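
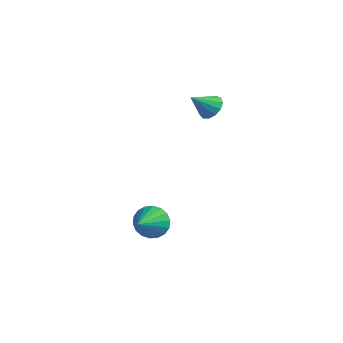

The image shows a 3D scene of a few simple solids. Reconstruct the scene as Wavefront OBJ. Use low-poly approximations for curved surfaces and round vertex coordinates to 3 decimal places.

v 1.016 -2.538 -1.606
v 1.502 -2.615 -2.262
v 1.504 -3.662 -1.114
v 1.709 -2.424 -2.03
v 1.779 -2.255 -1.714
v 1.697 -2.143 -1.377
v 1.481 -2.108 -1.084
v 1.173 -2.159 -0.896
v 0.834 -2.285 -0.848
v 0.531 -2.461 -0.95
v 0.324 -2.652 -1.182
v 0.254 -2.821 -1.498
v 0.336 -2.933 -1.835
v 0.552 -2.968 -2.127
v 0.86 -2.917 -2.316
v 1.199 -2.791 -2.364
v 0.57 1.017 3.576
v 1.062 1.204 3.957
v 0.33 0.123 4.324
v 0.765 1.383 4.076
v 0.406 1.446 4.036
v 0.1 1.372 3.85
v -0.058 1.186 3.577
v -0.016 0.946 3.304
v 0.212 0.728 3.117
v 0.553 0.603 3.075
v 0.9 0.608 3.193
v 1.142 0.744 3.433
v 1.202 0.966 3.717
f 2 1 4
f 2 4 3
f 4 1 5
f 4 5 3
f 5 1 6
f 5 6 3
f 6 1 7
f 6 7 3
f 7 1 8
f 7 8 3
f 8 1 9
f 8 9 3
f 9 1 10
f 9 10 3
f 10 1 11
f 10 11 3
f 11 1 12
f 11 12 3
f 12 1 13
f 12 13 3
f 13 1 14
f 13 14 3
f 14 1 15
f 14 15 3
f 15 1 16
f 15 16 3
f 16 1 2
f 16 2 3
f 18 17 20
f 18 20 19
f 20 17 21
f 20 21 19
f 21 17 22
f 21 22 19
f 22 17 23
f 22 23 19
f 23 17 24
f 23 24 19
f 24 17 25
f 24 25 19
f 25 17 26
f 25 26 19
f 26 17 27
f 26 27 19
f 27 17 28
f 27 28 19
f 28 17 29
f 28 29 19
f 29 17 18
f 29 18 19



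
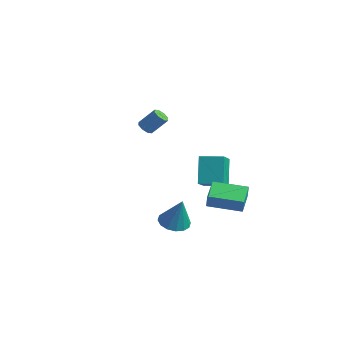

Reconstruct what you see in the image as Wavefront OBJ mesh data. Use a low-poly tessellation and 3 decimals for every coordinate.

v 1.315 1.18 -1.406
v 0.513 1.942 0.261
v 0.414 2.409 -2.401
v -0.388 3.17 -0.735
v 2.448 2.11 -1.285
v 1.646 2.871 0.381
v 1.547 3.338 -2.281
v 0.745 4.1 -0.614
v -4.216 1.783 0.839
v -3.803 1.947 0.482
v -3.151 2.661 1.563
v -3.564 2.497 1.921
v -4.134 2.23 0.495
v -3.483 2.944 1.576
v -4.514 2.251 0.71
v -3.862 2.965 1.791
v -4.718 1.998 1
v -4.067 2.712 2.081
v -4.629 1.619 1.197
v -3.977 2.333 2.278
v -4.297 1.336 1.184
v -3.646 2.05 2.265
v -3.918 1.315 0.969
v -3.266 2.029 2.05
v -3.713 1.568 0.679
v -3.062 2.282 1.76
v 3.053 -2.05 -2.572
v 3.543 -1.259 -2.762
v 3.727 -2.01 -0.668
v 3.102 -1.102 -2.61
v 2.649 -1.199 -2.447
v 2.303 -1.525 -2.317
v 2.159 -1.99 -2.256
v 2.253 -2.472 -2.279
v 2.562 -2.841 -2.381
v 3.003 -2.998 -2.534
v 3.456 -2.901 -2.697
v 3.802 -2.576 -2.826
v 3.947 -2.11 -2.887
v 3.852 -1.628 -2.864
v 3.083 0.287 -2.171
v 3.333 0.147 -1.234
v 2.173 1.47 -1.751
v 2.424 1.33 -0.814
v 4.696 1.61 -2.406
v 4.947 1.47 -1.469
v 3.787 2.793 -1.986
v 4.037 2.653 -1.049
f 2 4 1
f 5 2 1
f 1 4 3
f 3 5 1
f 2 8 4
f 6 2 5
f 6 8 2
f 4 8 3
f 7 5 3
f 3 8 7
f 7 6 5
f 8 6 7
f 10 9 13
f 10 13 11
f 11 13 14
f 11 14 12
f 13 9 15
f 13 15 14
f 14 15 16
f 14 16 12
f 15 9 17
f 15 17 16
f 16 17 18
f 16 18 12
f 17 9 19
f 17 19 18
f 18 19 20
f 18 20 12
f 19 9 21
f 19 21 20
f 20 21 22
f 20 22 12
f 21 9 23
f 21 23 22
f 22 23 24
f 22 24 12
f 23 9 25
f 23 25 24
f 24 25 26
f 24 26 12
f 25 9 10
f 25 10 26
f 26 10 11
f 26 11 12
f 28 27 30
f 28 30 29
f 30 27 31
f 30 31 29
f 31 27 32
f 31 32 29
f 32 27 33
f 32 33 29
f 33 27 34
f 33 34 29
f 34 27 35
f 34 35 29
f 35 27 36
f 35 36 29
f 36 27 37
f 36 37 29
f 37 27 38
f 37 38 29
f 38 27 39
f 38 39 29
f 39 27 40
f 39 40 29
f 40 27 28
f 40 28 29
f 42 44 41
f 45 42 41
f 41 44 43
f 43 45 41
f 42 48 44
f 46 42 45
f 46 48 42
f 44 48 43
f 47 45 43
f 43 48 47
f 47 46 45
f 48 46 47



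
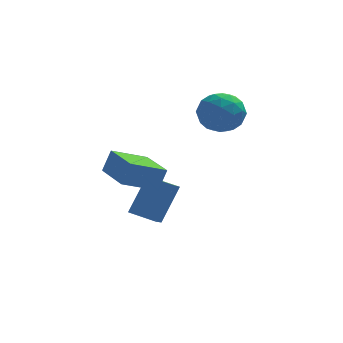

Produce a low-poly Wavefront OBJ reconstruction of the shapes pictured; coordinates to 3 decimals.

v -2.156 -2.667 -0.428
v -1.746 -2.412 0.637
v -2.831 -0.639 -0.654
v -2.421 -0.383 0.411
v -0.559 -2.217 -1.151
v -0.149 -1.961 -0.086
v -1.234 -0.188 -1.377
v -0.824 0.067 -0.312
v -0.208 0.084 -4.503
v -0.523 -0.654 -3.995
v -1.363 0.766 -4.23
v -1.679 0.029 -3.722
v 0.699 0.911 -2.738
v 0.383 0.174 -2.23
v -0.457 1.594 -2.465
v -0.772 0.856 -1.957
v 2.103 1.869 2.477
v 2.75 2.251 1.57
v 2.37 0.069 1.91
v 3.017 0.451 1.003
v 3.427 0.551 2.103
v 3.262 1.663 2.453
v 1.858 0.657 1.027
v 1.693 1.769 1.377
v 2.598 1.501 0.674
v 3.568 1.436 1.339
v 1.552 0.884 2.141
v 2.522 0.819 2.806
v 2.403 2.218 2.073
v 2.717 0.102 1.407
v 2.958 0.161 2.053
v 3.339 0.385 1.52
v 2.704 1.873 2.592
v 3.084 2.097 2.059
v 3.483 1.098 2.372
v 2.036 0.223 1.421
v 2.416 0.447 0.888
v 1.781 1.935 1.96
v 2.162 2.159 1.427
v 1.637 1.222 1.108
v 2.694 2.002 1.013
v 2.851 0.944 0.68
v 2.17 1.065 0.694
v 2.073 1.719 0.9
v 3.264 1.963 1.404
v 3.421 0.906 1.071
v 3.663 0.965 1.717
v 3.565 1.618 1.923
v 3.175 1.523 0.877
v 1.699 1.414 2.409
v 1.856 0.357 2.076
v 1.555 0.702 1.557
v 1.457 1.355 1.763
v 2.269 1.376 2.8
v 2.426 0.318 2.467
v 3.047 0.601 2.58
v 2.95 1.255 2.786
v 1.945 0.797 2.603
f 2 4 1
f 5 2 1
f 1 4 3
f 3 5 1
f 2 8 4
f 6 2 5
f 6 8 2
f 4 8 3
f 7 5 3
f 3 8 7
f 7 6 5
f 8 6 7
f 10 12 9
f 13 10 9
f 9 12 11
f 11 13 9
f 10 16 12
f 14 10 13
f 14 16 10
f 12 16 11
f 15 13 11
f 11 16 15
f 15 14 13
f 16 14 15
f 17 54 33
f 54 28 57
f 33 57 22
f 54 57 33
f 17 33 29
f 33 22 34
f 29 34 18
f 33 34 29
f 17 29 38
f 29 18 39
f 38 39 24
f 29 39 38
f 17 38 50
f 38 24 53
f 50 53 27
f 38 53 50
f 17 50 54
f 50 27 58
f 54 58 28
f 50 58 54
f 18 34 45
f 34 22 48
f 45 48 26
f 34 48 45
f 22 57 35
f 57 28 56
f 35 56 21
f 57 56 35
f 28 58 55
f 58 27 51
f 55 51 19
f 58 51 55
f 27 53 52
f 53 24 40
f 52 40 23
f 53 40 52
f 24 39 44
f 39 18 41
f 44 41 25
f 39 41 44
f 20 46 32
f 46 26 47
f 32 47 21
f 46 47 32
f 20 32 30
f 32 21 31
f 30 31 19
f 32 31 30
f 20 30 37
f 30 19 36
f 37 36 23
f 30 36 37
f 20 37 42
f 37 23 43
f 42 43 25
f 37 43 42
f 20 42 46
f 42 25 49
f 46 49 26
f 42 49 46
f 21 47 35
f 47 26 48
f 35 48 22
f 47 48 35
f 19 31 55
f 31 21 56
f 55 56 28
f 31 56 55
f 23 36 52
f 36 19 51
f 52 51 27
f 36 51 52
f 25 43 44
f 43 23 40
f 44 40 24
f 43 40 44
f 26 49 45
f 49 25 41
f 45 41 18
f 49 41 45



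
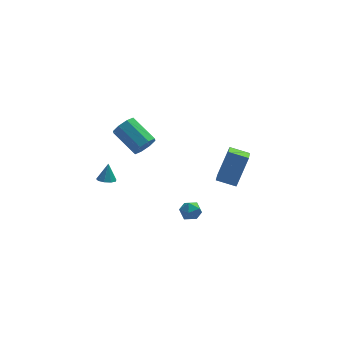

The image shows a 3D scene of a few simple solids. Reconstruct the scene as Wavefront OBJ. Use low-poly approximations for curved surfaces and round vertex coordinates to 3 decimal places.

v -3.825 1.137 2.297
v -3.493 1.471 2.103
v -3.655 1.503 3.223
v -3.813 1.61 2.107
v -4.139 1.527 2.2
v -4.318 1.262 2.338
v -4.267 0.938 2.457
v -4.009 0.707 2.502
v -3.665 0.677 2.45
v -3.396 0.862 2.327
v -3.328 1.176 2.19
v 0.066 0.829 0.08
v 0.476 0.785 -0.412
v 0.064 -0.205 0.172
v 0.474 -0.249 -0.32
v 0.669 -0.001 0.238
v 0.67 0.638 0.182
v -0.13 -0.058 -0.422
v -0.129 0.581 -0.478
v 0.354 0.237 -0.722
v 0.848 0.272 -0.314
v -0.308 0.308 0.074
v 0.186 0.343 0.482
v 2.065 2.626 0.081
v 2.843 3.271 1.702
v 2.431 3.909 -0.605
v 3.209 4.554 1.017
v 3.051 2.186 -0.217
v 3.829 2.831 1.405
v 3.417 3.469 -0.902
v 4.195 4.114 0.719
v -1.494 3.285 2.811
v -1.162 3.783 2.411
v -2.054 5.034 3.229
v -2.386 4.535 3.629
v -1.628 3.602 2.179
v -2.52 4.853 2.997
v -2.016 3.236 2.317
v -2.907 4.486 3.135
v -2.098 2.898 2.745
v -2.989 4.148 3.563
v -1.826 2.786 3.211
v -2.718 4.037 4.029
v -1.36 2.967 3.443
v -2.252 4.218 4.261
v -0.973 3.334 3.305
v -1.864 4.584 4.123
v -0.891 3.672 2.877
v -1.782 4.922 3.695
f 2 1 4
f 2 4 3
f 4 1 5
f 4 5 3
f 5 1 6
f 5 6 3
f 6 1 7
f 6 7 3
f 7 1 8
f 7 8 3
f 8 1 9
f 8 9 3
f 9 1 10
f 9 10 3
f 10 1 11
f 10 11 3
f 11 1 2
f 11 2 3
f 12 23 17
f 12 17 13
f 12 13 19
f 12 19 22
f 12 22 23
f 13 17 21
f 17 23 16
f 23 22 14
f 22 19 18
f 19 13 20
f 15 21 16
f 15 16 14
f 15 14 18
f 15 18 20
f 15 20 21
f 16 21 17
f 14 16 23
f 18 14 22
f 20 18 19
f 21 20 13
f 25 27 24
f 28 25 24
f 24 27 26
f 26 28 24
f 25 31 27
f 29 25 28
f 29 31 25
f 27 31 26
f 30 28 26
f 26 31 30
f 30 29 28
f 31 29 30
f 33 32 36
f 33 36 34
f 34 36 37
f 34 37 35
f 36 32 38
f 36 38 37
f 37 38 39
f 37 39 35
f 38 32 40
f 38 40 39
f 39 40 41
f 39 41 35
f 40 32 42
f 40 42 41
f 41 42 43
f 41 43 35
f 42 32 44
f 42 44 43
f 43 44 45
f 43 45 35
f 44 32 46
f 44 46 45
f 45 46 47
f 45 47 35
f 46 32 48
f 46 48 47
f 47 48 49
f 47 49 35
f 48 32 33
f 48 33 49
f 49 33 34
f 49 34 35



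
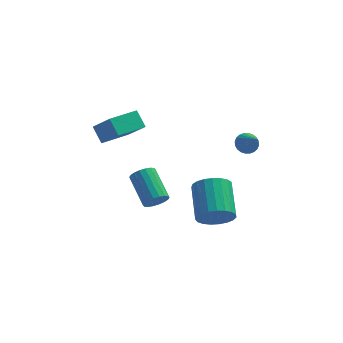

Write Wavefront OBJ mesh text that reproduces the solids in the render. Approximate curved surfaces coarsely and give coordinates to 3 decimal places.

v 2.62 3.367 2.694
v 3 3.063 2.249
v 3.1 2.073 3.986
v 3.167 3.229 2.353
v 3.251 3.416 2.509
v 3.239 3.596 2.693
v 3.132 3.74 2.877
v 2.947 3.828 3.034
v 2.713 3.845 3.139
v 2.464 3.79 3.176
v 2.239 3.67 3.14
v 2.072 3.504 3.036
v 1.988 3.317 2.879
v 2.001 3.138 2.695
v 2.107 2.993 2.511
v 2.292 2.905 2.354
v 2.527 2.888 2.249
v 2.775 2.943 2.212
v 0.962 -0.539 -0.072
v 1.759 -0.779 0.568
v 1.576 1.179 1.531
v 0.778 1.419 0.892
v 1.966 -0.594 0.231
v 1.782 1.365 1.194
v 1.999 -0.399 -0.159
v 1.815 1.559 0.805
v 1.853 -0.229 -0.533
v 1.669 1.73 0.43
v 1.552 -0.112 -0.828
v 1.368 1.846 0.136
v 1.15 -0.069 -0.991
v 0.966 1.889 -0.028
v 0.715 -0.108 -0.996
v 0.531 1.851 -0.033
v 0.323 -0.221 -0.841
v 0.139 1.738 0.122
v 0.041 -0.389 -0.553
v -0.143 1.57 0.41
v -0.081 -0.583 -0.182
v -0.265 1.375 0.781
v -0.023 -0.769 0.209
v -0.207 1.189 1.172
v 0.205 -0.916 0.551
v 0.021 1.042 1.514
v 0.564 -0.998 0.785
v 0.38 0.96 1.748
v 0.992 -1 0.871
v 0.808 0.958 1.834
v 1.415 -0.923 0.795
v 1.231 1.036 1.758
v -2.072 1.512 -0.497
v -1.639 1.364 0.072
v -2.375 2.961 1.046
v -2.808 3.108 0.477
v -1.455 1.56 -0.11
v -2.191 3.157 0.864
v -1.393 1.746 -0.369
v -2.129 3.343 0.605
v -1.465 1.886 -0.653
v -2.201 3.483 0.321
v -1.658 1.952 -0.906
v -2.394 3.549 0.068
v -1.932 1.931 -1.078
v -2.668 3.527 -0.104
v -2.235 1.826 -1.135
v -2.971 3.423 -0.161
v -2.505 1.659 -1.066
v -3.241 3.256 -0.092
v -2.689 1.463 -0.884
v -3.425 3.06 0.09
v -2.751 1.277 -0.625
v -3.487 2.874 0.349
v -2.679 1.137 -0.341
v -3.415 2.734 0.633
v -2.486 1.071 -0.088
v -3.222 2.668 0.886
v -2.212 1.093 0.084
v -2.948 2.689 1.058
v -1.909 1.197 0.141
v -2.645 2.794 1.115
v -3.983 2.14 4.261
v -4.441 2.813 5.045
v -4.898 2.984 3.002
v -5.355 3.657 3.786
v -2.625 3.303 4.054
v -3.082 3.976 4.838
v -3.539 4.147 2.795
v -3.997 4.82 3.579
f 2 1 4
f 2 4 3
f 4 1 5
f 4 5 3
f 5 1 6
f 5 6 3
f 6 1 7
f 6 7 3
f 7 1 8
f 7 8 3
f 8 1 9
f 8 9 3
f 9 1 10
f 9 10 3
f 10 1 11
f 10 11 3
f 11 1 12
f 11 12 3
f 12 1 13
f 12 13 3
f 13 1 14
f 13 14 3
f 14 1 15
f 14 15 3
f 15 1 16
f 15 16 3
f 16 1 17
f 16 17 3
f 17 1 18
f 17 18 3
f 18 1 2
f 18 2 3
f 20 19 23
f 20 23 21
f 21 23 24
f 21 24 22
f 23 19 25
f 23 25 24
f 24 25 26
f 24 26 22
f 25 19 27
f 25 27 26
f 26 27 28
f 26 28 22
f 27 19 29
f 27 29 28
f 28 29 30
f 28 30 22
f 29 19 31
f 29 31 30
f 30 31 32
f 30 32 22
f 31 19 33
f 31 33 32
f 32 33 34
f 32 34 22
f 33 19 35
f 33 35 34
f 34 35 36
f 34 36 22
f 35 19 37
f 35 37 36
f 36 37 38
f 36 38 22
f 37 19 39
f 37 39 38
f 38 39 40
f 38 40 22
f 39 19 41
f 39 41 40
f 40 41 42
f 40 42 22
f 41 19 43
f 41 43 42
f 42 43 44
f 42 44 22
f 43 19 45
f 43 45 44
f 44 45 46
f 44 46 22
f 45 19 47
f 45 47 46
f 46 47 48
f 46 48 22
f 47 19 49
f 47 49 48
f 48 49 50
f 48 50 22
f 49 19 20
f 49 20 50
f 50 20 21
f 50 21 22
f 52 51 55
f 52 55 53
f 53 55 56
f 53 56 54
f 55 51 57
f 55 57 56
f 56 57 58
f 56 58 54
f 57 51 59
f 57 59 58
f 58 59 60
f 58 60 54
f 59 51 61
f 59 61 60
f 60 61 62
f 60 62 54
f 61 51 63
f 61 63 62
f 62 63 64
f 62 64 54
f 63 51 65
f 63 65 64
f 64 65 66
f 64 66 54
f 65 51 67
f 65 67 66
f 66 67 68
f 66 68 54
f 67 51 69
f 67 69 68
f 68 69 70
f 68 70 54
f 69 51 71
f 69 71 70
f 70 71 72
f 70 72 54
f 71 51 73
f 71 73 72
f 72 73 74
f 72 74 54
f 73 51 75
f 73 75 74
f 74 75 76
f 74 76 54
f 75 51 77
f 75 77 76
f 76 77 78
f 76 78 54
f 77 51 79
f 77 79 78
f 78 79 80
f 78 80 54
f 79 51 52
f 79 52 80
f 80 52 53
f 80 53 54
f 82 84 81
f 85 82 81
f 81 84 83
f 83 85 81
f 82 88 84
f 86 82 85
f 86 88 82
f 84 88 83
f 87 85 83
f 83 88 87
f 87 86 85
f 88 86 87



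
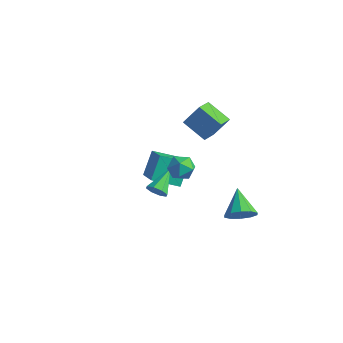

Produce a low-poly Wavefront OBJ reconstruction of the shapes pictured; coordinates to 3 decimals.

v -2.252 1.582 -3.741
v -2.572 2.731 -2.262
v -3.853 2.526 -4.821
v -4.173 3.675 -3.341
v -0.987 2.885 -4.479
v -1.307 4.034 -2.999
v -2.588 3.829 -5.558
v -2.908 4.978 -4.079
v 1.389 3.258 1.845
v 1.846 1.935 2.439
v -0.196 3.086 2.681
v 0.26 1.764 3.275
v 1.98 4.036 3.125
v 2.436 2.714 3.719
v 0.394 3.865 3.961
v 0.851 2.542 4.555
v 0.845 -1.168 -1.057
v 1.388 -1.28 -0.582
v 0.435 0.468 -0.203
v 1.555 -1.001 -1.036
v 1.306 -0.82 -1.503
v 0.787 -0.843 -1.708
v 0.302 -1.056 -1.532
v 0.134 -1.335 -1.077
v 0.383 -1.516 -0.611
v 0.903 -1.493 -0.406
v 4.037 2.858 -4.103
v 4.414 2.429 -3.21
v 2.743 3.982 -3.017
v 4.768 2.964 -3.342
v 4.843 3.459 -3.765
v 4.61 3.724 -4.317
v 4.158 3.658 -4.788
v 3.661 3.287 -4.996
v 3.307 2.752 -4.864
v 3.232 2.257 -4.441
v 3.465 1.992 -3.889
v 3.917 2.057 -3.419
v 3.145 -1.348 3.58
v 4.037 -1.29 3.343
v 3.283 -2.83 3.737
v 4.175 -2.772 3.5
v 3.888 -2.424 4.308
v 3.802 -1.508 4.211
v 3.518 -2.612 2.869
v 3.432 -1.696 2.772
v 4.268 -2.071 2.904
v 4.496 -1.955 3.793
v 2.824 -2.165 3.287
v 3.052 -2.049 4.176
f 2 4 1
f 5 2 1
f 1 4 3
f 3 5 1
f 2 8 4
f 6 2 5
f 6 8 2
f 4 8 3
f 7 5 3
f 3 8 7
f 7 6 5
f 8 6 7
f 10 12 9
f 13 10 9
f 9 12 11
f 11 13 9
f 10 16 12
f 14 10 13
f 14 16 10
f 12 16 11
f 15 13 11
f 11 16 15
f 15 14 13
f 16 14 15
f 18 17 20
f 18 20 19
f 20 17 21
f 20 21 19
f 21 17 22
f 21 22 19
f 22 17 23
f 22 23 19
f 23 17 24
f 23 24 19
f 24 17 25
f 24 25 19
f 25 17 26
f 25 26 19
f 26 17 18
f 26 18 19
f 28 27 30
f 28 30 29
f 30 27 31
f 30 31 29
f 31 27 32
f 31 32 29
f 32 27 33
f 32 33 29
f 33 27 34
f 33 34 29
f 34 27 35
f 34 35 29
f 35 27 36
f 35 36 29
f 36 27 37
f 36 37 29
f 37 27 38
f 37 38 29
f 38 27 28
f 38 28 29
f 39 50 44
f 39 44 40
f 39 40 46
f 39 46 49
f 39 49 50
f 40 44 48
f 44 50 43
f 50 49 41
f 49 46 45
f 46 40 47
f 42 48 43
f 42 43 41
f 42 41 45
f 42 45 47
f 42 47 48
f 43 48 44
f 41 43 50
f 45 41 49
f 47 45 46
f 48 47 40



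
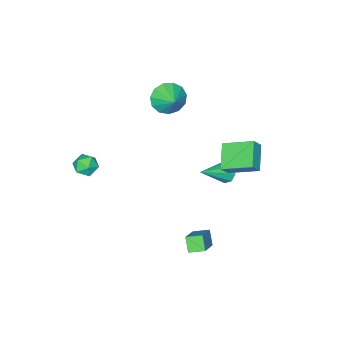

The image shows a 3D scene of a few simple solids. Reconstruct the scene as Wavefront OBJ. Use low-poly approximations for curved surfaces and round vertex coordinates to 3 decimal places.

v 3.457 -3.196 -0.794
v 3.954 -3.701 -0.447
v 2.466 -3.839 -0.313
v 2.963 -4.344 0.034
v 2.916 -3.599 0.289
v 3.529 -3.201 -0.009
v 2.891 -4.339 -0.751
v 3.504 -3.941 -1.049
v 3.604 -4.407 -0.42
v 3.619 -3.95 0.222
v 2.801 -3.59 -0.982
v 2.816 -3.133 -0.34
v -1.715 -2.418 3.206
v -1.264 -3.066 3.882
v -1.225 -1.442 3.814
v -0.879 -2.988 3.447
v -0.76 -2.729 2.935
v -0.944 -2.371 2.509
v -1.373 -2.027 2.304
v -1.91 -1.808 2.386
v -2.386 -1.783 2.728
v -2.648 -1.959 3.221
v -2.614 -2.281 3.71
v -2.295 -2.646 4.038
v -1.792 -2.939 4.102
v -1.854 2.126 1.97
v -2.681 3.638 2.697
v -0.765 3.101 1.183
v -1.592 4.612 1.91
v -1.328 2.088 2.65
v -2.155 3.599 3.377
v -0.239 3.062 1.863
v -1.066 4.574 2.59
v 0.971 3.748 -3.59
v 0.656 3.207 -2.85
v 2.233 4.469 -2.528
v 1.918 3.928 -1.787
v 1.562 3.072 -3.833
v 1.247 2.531 -3.092
v 2.824 3.793 -2.77
v 2.509 3.252 -2.03
v -3.285 0.532 -2.508
v -2.986 0.253 -3.101
v -1.555 0.228 -1.492
v -2.912 0.797 -3.064
v -3.056 1.187 -2.702
v -3.334 1.193 -2.227
v -3.584 0.812 -1.916
v -3.658 0.268 -1.953
v -3.514 -0.122 -2.315
v -3.236 -0.128 -2.79
f 1 12 6
f 1 6 2
f 1 2 8
f 1 8 11
f 1 11 12
f 2 6 10
f 6 12 5
f 12 11 3
f 11 8 7
f 8 2 9
f 4 10 5
f 4 5 3
f 4 3 7
f 4 7 9
f 4 9 10
f 5 10 6
f 3 5 12
f 7 3 11
f 9 7 8
f 10 9 2
f 14 13 16
f 14 16 15
f 16 13 17
f 16 17 15
f 17 13 18
f 17 18 15
f 18 13 19
f 18 19 15
f 19 13 20
f 19 20 15
f 20 13 21
f 20 21 15
f 21 13 22
f 21 22 15
f 22 13 23
f 22 23 15
f 23 13 24
f 23 24 15
f 24 13 25
f 24 25 15
f 25 13 14
f 25 14 15
f 27 29 26
f 30 27 26
f 26 29 28
f 28 30 26
f 27 33 29
f 31 27 30
f 31 33 27
f 29 33 28
f 32 30 28
f 28 33 32
f 32 31 30
f 33 31 32
f 35 37 34
f 38 35 34
f 34 37 36
f 36 38 34
f 35 41 37
f 39 35 38
f 39 41 35
f 37 41 36
f 40 38 36
f 36 41 40
f 40 39 38
f 41 39 40
f 43 42 45
f 43 45 44
f 45 42 46
f 45 46 44
f 46 42 47
f 46 47 44
f 47 42 48
f 47 48 44
f 48 42 49
f 48 49 44
f 49 42 50
f 49 50 44
f 50 42 51
f 50 51 44
f 51 42 43
f 51 43 44



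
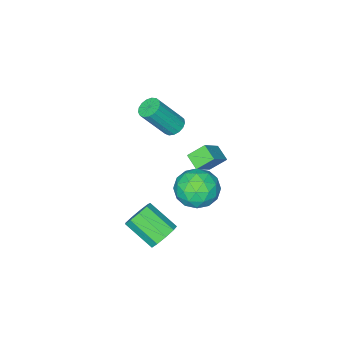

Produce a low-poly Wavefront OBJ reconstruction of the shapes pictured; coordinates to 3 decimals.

v -2.979 1.12 -1.977
v -2.411 1.161 -1.019
v -2.709 -0.661 -2.061
v -2.141 -0.62 -1.103
v -3.241 -0.438 -1.108
v -3.408 0.663 -1.055
v -1.712 -0.163 -2.025
v -1.879 0.938 -1.972
v -1.629 0.368 -1.048
v -2.573 0.198 -0.481
v -2.547 0.302 -2.599
v -3.491 0.132 -2.032
v -2.718 1.297 -1.49
v -2.402 -0.797 -1.59
v -3.048 -0.69 -1.592
v -2.714 -0.666 -1.029
v -3.304 1.004 -1.512
v -2.971 1.028 -0.949
v -3.458 0.088 -1.001
v -2.149 -0.528 -2.131
v -1.816 -0.504 -1.568
v -2.406 1.166 -2.051
v -2.072 1.19 -1.488
v -1.662 0.412 -2.079
v -1.925 0.854 -0.944
v -1.766 -0.192 -0.994
v -1.514 0.076 -1.536
v -1.612 0.723 -1.505
v -2.48 0.755 -0.611
v -2.322 -0.292 -0.661
v -2.968 -0.185 -0.664
v -3.066 0.462 -0.633
v -2.02 0.288 -0.629
v -2.798 0.792 -2.419
v -2.64 -0.255 -2.469
v -2.054 0.038 -2.447
v -2.152 0.685 -2.416
v -3.354 0.692 -2.086
v -3.195 -0.354 -2.136
v -3.508 -0.223 -1.575
v -3.606 0.424 -1.544
v -3.1 0.212 -2.451
v -1.991 -0.638 2.778
v -1.638 -0.946 2.453
v -0.656 -1.47 4.018
v -1.009 -1.162 4.342
v -1.521 -0.7 2.462
v -0.539 -1.223 4.026
v -1.511 -0.44 2.543
v -0.529 -0.963 4.107
v -1.612 -0.225 2.678
v -0.629 -0.748 4.242
v -1.799 -0.105 2.836
v -0.817 -0.628 4.4
v -2.03 -0.107 2.98
v -1.048 -0.63 4.545
v -2.253 -0.231 3.078
v -1.271 -0.754 4.643
v -2.415 -0.448 3.108
v -1.433 -0.971 4.672
v -2.48 -0.709 3.061
v -1.498 -1.232 4.626
v -2.434 -0.953 2.95
v -1.452 -1.477 4.515
v -2.285 -1.126 2.799
v -1.303 -1.649 4.364
v -2.07 -1.187 2.644
v -1.088 -1.71 4.208
v -1.836 -1.122 2.519
v -0.854 -1.645 4.083
v 0.995 1.943 -1.262
v 1.723 1.968 -1.48
v 2.033 0.622 -0.595
v 1.305 0.597 -0.378
v 1.659 2.241 -1.042
v 1.969 0.895 -0.157
v 1.284 2.374 -0.707
v 1.594 1.028 0.177
v 0.774 2.306 -0.632
v 1.084 0.96 0.252
v 0.368 2.068 -0.852
v 0.677 0.722 0.032
v 0.255 1.771 -1.264
v 0.565 0.426 -0.379
v 0.488 1.555 -1.675
v 0.798 0.209 -0.79
v 0.959 1.52 -1.893
v 1.269 0.174 -1.008
v 1.447 1.683 -1.816
v 1.756 0.337 -0.931
v -3.637 -0.077 -1.129
v -3.785 -0.827 -0.757
v -4.296 0.358 -0.517
v -4.445 -0.392 -0.144
v -2.555 0.192 -0.156
v -2.704 -0.558 0.217
v -3.215 0.627 0.457
v -3.363 -0.123 0.829
f 1 38 17
f 38 12 41
f 17 41 6
f 38 41 17
f 1 17 13
f 17 6 18
f 13 18 2
f 17 18 13
f 1 13 22
f 13 2 23
f 22 23 8
f 13 23 22
f 1 22 34
f 22 8 37
f 34 37 11
f 22 37 34
f 1 34 38
f 34 11 42
f 38 42 12
f 34 42 38
f 2 18 29
f 18 6 32
f 29 32 10
f 18 32 29
f 6 41 19
f 41 12 40
f 19 40 5
f 41 40 19
f 12 42 39
f 42 11 35
f 39 35 3
f 42 35 39
f 11 37 36
f 37 8 24
f 36 24 7
f 37 24 36
f 8 23 28
f 23 2 25
f 28 25 9
f 23 25 28
f 4 30 16
f 30 10 31
f 16 31 5
f 30 31 16
f 4 16 14
f 16 5 15
f 14 15 3
f 16 15 14
f 4 14 21
f 14 3 20
f 21 20 7
f 14 20 21
f 4 21 26
f 21 7 27
f 26 27 9
f 21 27 26
f 4 26 30
f 26 9 33
f 30 33 10
f 26 33 30
f 5 31 19
f 31 10 32
f 19 32 6
f 31 32 19
f 3 15 39
f 15 5 40
f 39 40 12
f 15 40 39
f 7 20 36
f 20 3 35
f 36 35 11
f 20 35 36
f 9 27 28
f 27 7 24
f 28 24 8
f 27 24 28
f 10 33 29
f 33 9 25
f 29 25 2
f 33 25 29
f 44 43 47
f 44 47 45
f 45 47 48
f 45 48 46
f 47 43 49
f 47 49 48
f 48 49 50
f 48 50 46
f 49 43 51
f 49 51 50
f 50 51 52
f 50 52 46
f 51 43 53
f 51 53 52
f 52 53 54
f 52 54 46
f 53 43 55
f 53 55 54
f 54 55 56
f 54 56 46
f 55 43 57
f 55 57 56
f 56 57 58
f 56 58 46
f 57 43 59
f 57 59 58
f 58 59 60
f 58 60 46
f 59 43 61
f 59 61 60
f 60 61 62
f 60 62 46
f 61 43 63
f 61 63 62
f 62 63 64
f 62 64 46
f 63 43 65
f 63 65 64
f 64 65 66
f 64 66 46
f 65 43 67
f 65 67 66
f 66 67 68
f 66 68 46
f 67 43 69
f 67 69 68
f 68 69 70
f 68 70 46
f 69 43 44
f 69 44 70
f 70 44 45
f 70 45 46
f 72 71 75
f 72 75 73
f 73 75 76
f 73 76 74
f 75 71 77
f 75 77 76
f 76 77 78
f 76 78 74
f 77 71 79
f 77 79 78
f 78 79 80
f 78 80 74
f 79 71 81
f 79 81 80
f 80 81 82
f 80 82 74
f 81 71 83
f 81 83 82
f 82 83 84
f 82 84 74
f 83 71 85
f 83 85 84
f 84 85 86
f 84 86 74
f 85 71 87
f 85 87 86
f 86 87 88
f 86 88 74
f 87 71 89
f 87 89 88
f 88 89 90
f 88 90 74
f 89 71 72
f 89 72 90
f 90 72 73
f 90 73 74
f 92 94 91
f 95 92 91
f 91 94 93
f 93 95 91
f 92 98 94
f 96 92 95
f 96 98 92
f 94 98 93
f 97 95 93
f 93 98 97
f 97 96 95
f 98 96 97



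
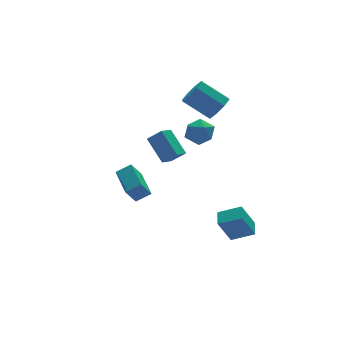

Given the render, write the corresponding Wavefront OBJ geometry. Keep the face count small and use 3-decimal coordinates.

v 0.51 2.701 -1.308
v 0.238 4.182 -0.054
v 1.335 3.181 -1.696
v 1.062 4.662 -0.442
v 1.198 2.158 -0.518
v 0.925 3.639 0.736
v 2.022 2.638 -0.906
v 1.75 4.119 0.348
v -4.472 -3.114 1.113
v -3.647 -3.349 1.628
v -4.185 -1.227 1.515
v -3.361 -1.462 2.03
v -3.799 -2.998 0.09
v -2.975 -3.233 0.605
v -3.513 -1.111 0.492
v -2.688 -1.346 1.007
v 2.633 2.788 0.317
v 3.364 2.112 0.394
v 1.936 2.188 1.646
v 2.667 1.512 1.723
v 2.861 2.478 1.886
v 3.292 2.849 1.065
v 2.008 1.451 0.975
v 2.439 1.822 0.154
v 2.977 1.285 0.801
v 3.505 1.92 1.364
v 1.795 2.38 0.676
v 2.323 3.015 1.239
v 1.986 -3.157 -4.795
v 1.131 -3.159 -3.166
v 2.447 -2.234 -4.552
v 1.592 -2.236 -2.923
v 3.128 -3.884 -4.197
v 2.273 -3.886 -2.568
v 3.589 -2.961 -3.954
v 2.734 -2.963 -2.325
v 4.272 2.833 2.213
v 4.871 3.601 2.111
v 3.648 4.715 3.304
v 3.048 3.947 3.407
v 4.338 3.581 1.583
v 3.115 4.695 2.777
v 3.766 3.122 1.425
v 2.543 4.236 2.618
v 3.49 2.494 1.729
v 2.267 3.608 2.922
v 3.672 2.065 2.316
v 2.449 3.179 3.509
v 4.205 2.085 2.843
v 2.982 3.199 4.037
v 4.777 2.544 3.002
v 3.554 3.658 4.195
v 5.053 3.172 2.698
v 3.83 4.286 3.891
f 2 4 1
f 5 2 1
f 1 4 3
f 3 5 1
f 2 8 4
f 6 2 5
f 6 8 2
f 4 8 3
f 7 5 3
f 3 8 7
f 7 6 5
f 8 6 7
f 10 12 9
f 13 10 9
f 9 12 11
f 11 13 9
f 10 16 12
f 14 10 13
f 14 16 10
f 12 16 11
f 15 13 11
f 11 16 15
f 15 14 13
f 16 14 15
f 17 28 22
f 17 22 18
f 17 18 24
f 17 24 27
f 17 27 28
f 18 22 26
f 22 28 21
f 28 27 19
f 27 24 23
f 24 18 25
f 20 26 21
f 20 21 19
f 20 19 23
f 20 23 25
f 20 25 26
f 21 26 22
f 19 21 28
f 23 19 27
f 25 23 24
f 26 25 18
f 30 32 29
f 33 30 29
f 29 32 31
f 31 33 29
f 30 36 32
f 34 30 33
f 34 36 30
f 32 36 31
f 35 33 31
f 31 36 35
f 35 34 33
f 36 34 35
f 38 37 41
f 38 41 39
f 39 41 42
f 39 42 40
f 41 37 43
f 41 43 42
f 42 43 44
f 42 44 40
f 43 37 45
f 43 45 44
f 44 45 46
f 44 46 40
f 45 37 47
f 45 47 46
f 46 47 48
f 46 48 40
f 47 37 49
f 47 49 48
f 48 49 50
f 48 50 40
f 49 37 51
f 49 51 50
f 50 51 52
f 50 52 40
f 51 37 53
f 51 53 52
f 52 53 54
f 52 54 40
f 53 37 38
f 53 38 54
f 54 38 39
f 54 39 40



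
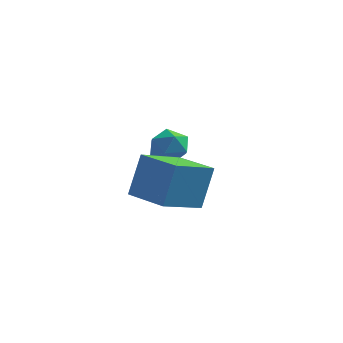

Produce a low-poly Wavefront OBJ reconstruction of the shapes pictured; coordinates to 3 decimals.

v -2.048 -4.731 -3.771
v -1.725 -4.06 -1.904
v -3.705 -3.706 -3.852
v -3.382 -3.035 -1.985
v -0.978 -3.065 -4.555
v -0.655 -2.394 -2.688
v -2.635 -2.04 -4.636
v -2.312 -1.369 -2.769
v -3.677 1.282 -4.069
v -2.749 1.348 -3.846
v -3.931 0.472 -2.774
v -3.003 0.538 -2.551
v -3.557 1.318 -2.526
v -3.401 1.818 -3.327
v -3.279 0.002 -3.293
v -3.123 0.502 -4.094
v -2.503 0.557 -3.367
v -2.675 1.37 -2.893
v -4.005 0.45 -3.727
v -4.177 1.263 -3.253
f 2 4 1
f 5 2 1
f 1 4 3
f 3 5 1
f 2 8 4
f 6 2 5
f 6 8 2
f 4 8 3
f 7 5 3
f 3 8 7
f 7 6 5
f 8 6 7
f 9 20 14
f 9 14 10
f 9 10 16
f 9 16 19
f 9 19 20
f 10 14 18
f 14 20 13
f 20 19 11
f 19 16 15
f 16 10 17
f 12 18 13
f 12 13 11
f 12 11 15
f 12 15 17
f 12 17 18
f 13 18 14
f 11 13 20
f 15 11 19
f 17 15 16
f 18 17 10



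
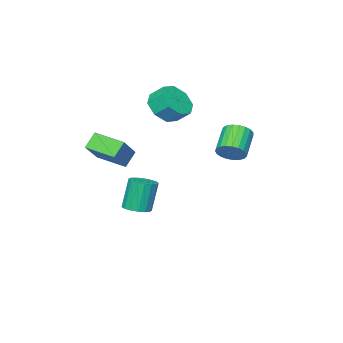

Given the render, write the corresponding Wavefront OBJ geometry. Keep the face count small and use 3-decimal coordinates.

v -0.543 -2.954 3.229
v 0.453 -2.523 3.125
v 0.199 -1.776 3.786
v -0.797 -2.206 3.891
v -0.088 -2.215 2.569
v -0.342 -1.468 3.231
v -0.896 -2.339 2.4
v -1.149 -1.592 3.062
v -1.497 -2.824 2.717
v -1.75 -2.076 3.379
v -1.539 -3.384 3.334
v -1.793 -2.637 3.995
v -0.998 -3.692 3.889
v -1.252 -2.945 4.551
v -0.191 -3.568 4.058
v -0.444 -2.821 4.72
v 0.41 -3.084 3.741
v 0.157 -2.336 4.403
v 3.613 -3.217 0.845
v 2.936 -3.271 1.633
v 3.082 -1.706 0.492
v 2.405 -1.76 1.279
v 5.035 -2.42 2.121
v 4.358 -2.474 2.908
v 4.504 -0.909 1.767
v 3.827 -0.963 2.555
v 1.463 -2.762 -3.17
v 2.142 -2.444 -2.993
v 1.675 -2.439 -1.213
v 0.997 -2.758 -1.39
v 1.921 -2.154 -3.051
v 1.454 -2.15 -1.272
v 1.595 -2.004 -3.137
v 1.129 -2 -1.357
v 1.24 -2.028 -3.23
v 0.773 -2.024 -1.45
v 0.935 -2.22 -3.31
v 0.469 -2.215 -1.53
v 0.751 -2.536 -3.357
v 0.285 -2.531 -1.577
v 0.731 -2.904 -3.362
v 0.265 -2.899 -1.582
v 0.878 -3.239 -3.322
v 0.412 -3.235 -1.542
v 1.16 -3.465 -3.248
v 0.693 -3.461 -1.468
v 1.51 -3.53 -3.156
v 1.044 -3.526 -1.376
v 1.85 -3.42 -3.067
v 1.384 -3.415 -1.287
v 2.102 -3.158 -3.002
v 1.635 -3.154 -1.222
v 2.207 -2.806 -2.975
v 1.74 -2.802 -1.195
v 1.196 3.616 2.45
v 1.483 3.983 3.05
v 0.391 3.331 3.971
v 0.104 2.964 3.37
v 1.269 4.19 2.943
v 0.177 3.538 3.863
v 1.042 4.297 2.75
v -0.05 3.645 3.671
v 0.843 4.287 2.506
v -0.249 3.634 3.426
v 0.704 4.16 2.252
v -0.388 3.508 3.172
v 0.65 3.94 2.032
v -0.442 3.287 2.952
v 0.691 3.663 1.884
v -0.401 3.011 2.804
v 0.819 3.379 1.834
v -0.273 2.726 2.754
v 1.012 3.135 1.891
v -0.08 2.483 2.811
v 1.237 2.975 2.044
v 0.145 2.322 2.964
v 1.455 2.925 2.268
v 0.363 2.273 3.188
v 1.628 2.995 2.523
v 0.536 2.343 3.443
v 1.727 3.173 2.765
v 0.635 2.52 3.685
v 1.733 3.427 2.953
v 0.641 2.774 3.873
v 1.647 3.713 3.054
v 0.555 3.061 3.974
f 2 1 5
f 2 5 3
f 3 5 6
f 3 6 4
f 5 1 7
f 5 7 6
f 6 7 8
f 6 8 4
f 7 1 9
f 7 9 8
f 8 9 10
f 8 10 4
f 9 1 11
f 9 11 10
f 10 11 12
f 10 12 4
f 11 1 13
f 11 13 12
f 12 13 14
f 12 14 4
f 13 1 15
f 13 15 14
f 14 15 16
f 14 16 4
f 15 1 17
f 15 17 16
f 16 17 18
f 16 18 4
f 17 1 2
f 17 2 18
f 18 2 3
f 18 3 4
f 20 22 19
f 23 20 19
f 19 22 21
f 21 23 19
f 20 26 22
f 24 20 23
f 24 26 20
f 22 26 21
f 25 23 21
f 21 26 25
f 25 24 23
f 26 24 25
f 28 27 31
f 28 31 29
f 29 31 32
f 29 32 30
f 31 27 33
f 31 33 32
f 32 33 34
f 32 34 30
f 33 27 35
f 33 35 34
f 34 35 36
f 34 36 30
f 35 27 37
f 35 37 36
f 36 37 38
f 36 38 30
f 37 27 39
f 37 39 38
f 38 39 40
f 38 40 30
f 39 27 41
f 39 41 40
f 40 41 42
f 40 42 30
f 41 27 43
f 41 43 42
f 42 43 44
f 42 44 30
f 43 27 45
f 43 45 44
f 44 45 46
f 44 46 30
f 45 27 47
f 45 47 46
f 46 47 48
f 46 48 30
f 47 27 49
f 47 49 48
f 48 49 50
f 48 50 30
f 49 27 51
f 49 51 50
f 50 51 52
f 50 52 30
f 51 27 53
f 51 53 52
f 52 53 54
f 52 54 30
f 53 27 28
f 53 28 54
f 54 28 29
f 54 29 30
f 56 55 59
f 56 59 57
f 57 59 60
f 57 60 58
f 59 55 61
f 59 61 60
f 60 61 62
f 60 62 58
f 61 55 63
f 61 63 62
f 62 63 64
f 62 64 58
f 63 55 65
f 63 65 64
f 64 65 66
f 64 66 58
f 65 55 67
f 65 67 66
f 66 67 68
f 66 68 58
f 67 55 69
f 67 69 68
f 68 69 70
f 68 70 58
f 69 55 71
f 69 71 70
f 70 71 72
f 70 72 58
f 71 55 73
f 71 73 72
f 72 73 74
f 72 74 58
f 73 55 75
f 73 75 74
f 74 75 76
f 74 76 58
f 75 55 77
f 75 77 76
f 76 77 78
f 76 78 58
f 77 55 79
f 77 79 78
f 78 79 80
f 78 80 58
f 79 55 81
f 79 81 80
f 80 81 82
f 80 82 58
f 81 55 83
f 81 83 82
f 82 83 84
f 82 84 58
f 83 55 85
f 83 85 84
f 84 85 86
f 84 86 58
f 85 55 56
f 85 56 86
f 86 56 57
f 86 57 58



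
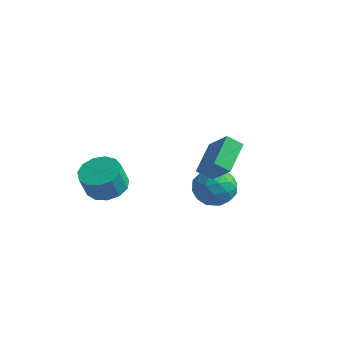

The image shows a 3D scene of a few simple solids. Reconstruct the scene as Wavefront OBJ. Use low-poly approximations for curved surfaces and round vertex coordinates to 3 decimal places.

v 0.316 2.476 -3.078
v 1.077 2.644 -4.003
v 1.243 0.816 -2.617
v 2.004 0.984 -3.542
v 2.049 1.717 -2.581
v 1.476 2.743 -2.866
v 0.844 0.717 -3.754
v 0.271 1.743 -4.039
v 1.403 1.557 -4.421
v 2.148 2.175 -3.696
v 0.172 1.285 -2.924
v 0.917 1.903 -2.199
v 0.615 2.706 -3.581
v 1.705 0.754 -3.039
v 1.732 1.185 -2.474
v 2.179 1.284 -3.018
v 0.85 2.764 -2.913
v 1.297 2.862 -3.457
v 1.869 2.318 -2.621
v 1.023 0.598 -3.163
v 1.47 0.696 -3.707
v 0.141 2.176 -3.602
v 0.588 2.275 -4.146
v 0.451 1.142 -3.999
v 1.254 2.165 -4.37
v 1.799 1.19 -4.099
v 1.117 1.033 -4.224
v 0.78 1.636 -4.391
v 1.692 2.528 -3.944
v 2.237 1.553 -3.673
v 2.263 1.984 -3.108
v 1.927 2.587 -3.276
v 1.883 1.889 -4.19
v 0.083 1.907 -2.947
v 0.628 0.932 -2.676
v 0.393 0.873 -3.344
v 0.057 1.476 -3.512
v 0.521 2.27 -2.521
v 1.066 1.295 -2.25
v 1.54 1.824 -2.229
v 1.203 2.427 -2.396
v 0.437 1.571 -2.43
v -2.529 -2.13 -2.321
v -1.719 -1.452 -2.012
v -1.822 -1.933 -0.69
v -2.631 -2.61 -0.999
v -2.248 -1.137 -1.938
v -2.351 -1.618 -0.617
v -2.866 -1.138 -1.987
v -2.969 -1.618 -0.665
v -3.377 -1.453 -2.141
v -3.48 -1.933 -0.819
v -3.618 -1.983 -2.352
v -3.721 -2.463 -1.031
v -3.514 -2.56 -2.554
v -3.617 -3.04 -1.232
v -3.097 -3 -2.681
v -3.199 -3.48 -1.36
v -2.499 -3.164 -2.694
v -2.602 -3.644 -1.373
v -1.911 -3 -2.589
v -2.014 -3.48 -1.267
v -1.519 -2.559 -2.398
v -1.622 -3.039 -1.076
v -1.447 -1.982 -2.183
v -1.55 -2.462 -0.861
v 3.122 -1.676 0.097
v 2.461 -2.055 0.631
v 2.805 -0.019 0.881
v 2.144 -0.397 1.414
v 4.296 -2.023 1.306
v 3.635 -2.401 1.839
v 3.979 -0.365 2.089
v 3.318 -0.744 2.623
f 1 38 17
f 38 12 41
f 17 41 6
f 38 41 17
f 1 17 13
f 17 6 18
f 13 18 2
f 17 18 13
f 1 13 22
f 13 2 23
f 22 23 8
f 13 23 22
f 1 22 34
f 22 8 37
f 34 37 11
f 22 37 34
f 1 34 38
f 34 11 42
f 38 42 12
f 34 42 38
f 2 18 29
f 18 6 32
f 29 32 10
f 18 32 29
f 6 41 19
f 41 12 40
f 19 40 5
f 41 40 19
f 12 42 39
f 42 11 35
f 39 35 3
f 42 35 39
f 11 37 36
f 37 8 24
f 36 24 7
f 37 24 36
f 8 23 28
f 23 2 25
f 28 25 9
f 23 25 28
f 4 30 16
f 30 10 31
f 16 31 5
f 30 31 16
f 4 16 14
f 16 5 15
f 14 15 3
f 16 15 14
f 4 14 21
f 14 3 20
f 21 20 7
f 14 20 21
f 4 21 26
f 21 7 27
f 26 27 9
f 21 27 26
f 4 26 30
f 26 9 33
f 30 33 10
f 26 33 30
f 5 31 19
f 31 10 32
f 19 32 6
f 31 32 19
f 3 15 39
f 15 5 40
f 39 40 12
f 15 40 39
f 7 20 36
f 20 3 35
f 36 35 11
f 20 35 36
f 9 27 28
f 27 7 24
f 28 24 8
f 27 24 28
f 10 33 29
f 33 9 25
f 29 25 2
f 33 25 29
f 44 43 47
f 44 47 45
f 45 47 48
f 45 48 46
f 47 43 49
f 47 49 48
f 48 49 50
f 48 50 46
f 49 43 51
f 49 51 50
f 50 51 52
f 50 52 46
f 51 43 53
f 51 53 52
f 52 53 54
f 52 54 46
f 53 43 55
f 53 55 54
f 54 55 56
f 54 56 46
f 55 43 57
f 55 57 56
f 56 57 58
f 56 58 46
f 57 43 59
f 57 59 58
f 58 59 60
f 58 60 46
f 59 43 61
f 59 61 60
f 60 61 62
f 60 62 46
f 61 43 63
f 61 63 62
f 62 63 64
f 62 64 46
f 63 43 65
f 63 65 64
f 64 65 66
f 64 66 46
f 65 43 44
f 65 44 66
f 66 44 45
f 66 45 46
f 68 70 67
f 71 68 67
f 67 70 69
f 69 71 67
f 68 74 70
f 72 68 71
f 72 74 68
f 70 74 69
f 73 71 69
f 69 74 73
f 73 72 71
f 74 72 73



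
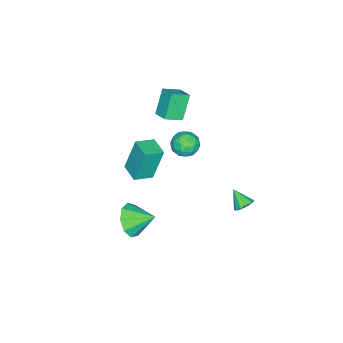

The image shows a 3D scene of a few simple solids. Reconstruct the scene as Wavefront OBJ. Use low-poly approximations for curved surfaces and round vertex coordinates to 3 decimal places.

v 0.68 -1.982 -3.939
v 1.431 -2.202 -3.238
v 0.4 -0.718 -3.241
v 1.709 -1.836 -3.79
v 1.506 -1.538 -4.411
v 0.916 -1.448 -4.811
v 0.216 -1.608 -4.803
v -0.267 -1.942 -4.39
v -0.307 -2.296 -3.766
v 0.115 -2.502 -3.223
v 0.801 -2.465 -3.014
v -2.702 -4.277 -3.658
v -3.163 -3.841 -1.593
v -3.622 -3.638 -3.998
v -4.083 -3.203 -1.933
v -2.017 -3.317 -3.707
v -2.478 -2.882 -1.642
v -2.937 -2.679 -4.047
v -3.398 -2.243 -1.982
v -3.894 -2.581 3.079
v -3.433 -1.786 3.42
v -4.657 -1.933 2.6
v -4.197 -1.138 2.941
v -3.003 -2.522 1.739
v -2.543 -1.727 2.08
v -3.767 -1.874 1.26
v -3.306 -1.079 1.601
v -2.746 2.838 -3.464
v -2.445 3.172 -3.067
v -2.974 2.082 -2.656
v -2.799 3.282 -3.064
v -3.133 3.222 -3.214
v -3.319 3.016 -3.459
v -3.286 2.742 -3.707
v -3.047 2.504 -3.861
v -2.693 2.394 -3.864
v -2.359 2.454 -3.714
v -2.173 2.66 -3.469
v -2.206 2.935 -3.221
v -0.661 1.258 3.317
v -0.118 1.167 2.737
v -0.762 -0.027 3.423
v -0.219 -0.118 2.843
v 0.001 0.172 3.554
v 0.063 0.966 3.489
v -0.943 0.174 2.671
v -0.881 0.968 2.606
v -0.293 0.497 2.338
v 0.291 0.496 2.884
v -1.171 0.644 3.276
v -0.587 0.643 3.822
v -0.381 1.325 3.018
v -0.499 -0.185 3.142
v -0.37 -0.015 3.56
v -0.051 -0.068 3.219
v -0.274 1.207 3.46
v 0.045 1.154 3.119
v 0.115 0.569 3.599
v -0.925 -0.014 3.041
v -0.606 -0.067 2.7
v -0.829 1.208 2.941
v -0.51 1.155 2.6
v -0.995 0.571 2.561
v -0.165 0.878 2.442
v -0.224 0.123 2.504
v -0.649 0.294 2.403
v -0.613 0.761 2.365
v 0.178 0.878 2.763
v 0.119 0.123 2.825
v 0.249 0.293 3.243
v 0.285 0.76 3.205
v 0.076 0.484 2.528
v -0.999 1.017 3.335
v -1.058 0.262 3.397
v -1.165 0.38 2.955
v -1.129 0.847 2.917
v -0.656 1.017 3.656
v -0.715 0.262 3.718
v -0.267 0.379 3.795
v -0.231 0.846 3.757
v -0.956 0.656 3.632
f 2 1 4
f 2 4 3
f 4 1 5
f 4 5 3
f 5 1 6
f 5 6 3
f 6 1 7
f 6 7 3
f 7 1 8
f 7 8 3
f 8 1 9
f 8 9 3
f 9 1 10
f 9 10 3
f 10 1 11
f 10 11 3
f 11 1 2
f 11 2 3
f 13 15 12
f 16 13 12
f 12 15 14
f 14 16 12
f 13 19 15
f 17 13 16
f 17 19 13
f 15 19 14
f 18 16 14
f 14 19 18
f 18 17 16
f 19 17 18
f 21 23 20
f 24 21 20
f 20 23 22
f 22 24 20
f 21 27 23
f 25 21 24
f 25 27 21
f 23 27 22
f 26 24 22
f 22 27 26
f 26 25 24
f 27 25 26
f 29 28 31
f 29 31 30
f 31 28 32
f 31 32 30
f 32 28 33
f 32 33 30
f 33 28 34
f 33 34 30
f 34 28 35
f 34 35 30
f 35 28 36
f 35 36 30
f 36 28 37
f 36 37 30
f 37 28 38
f 37 38 30
f 38 28 39
f 38 39 30
f 39 28 29
f 39 29 30
f 40 77 56
f 77 51 80
f 56 80 45
f 77 80 56
f 40 56 52
f 56 45 57
f 52 57 41
f 56 57 52
f 40 52 61
f 52 41 62
f 61 62 47
f 52 62 61
f 40 61 73
f 61 47 76
f 73 76 50
f 61 76 73
f 40 73 77
f 73 50 81
f 77 81 51
f 73 81 77
f 41 57 68
f 57 45 71
f 68 71 49
f 57 71 68
f 45 80 58
f 80 51 79
f 58 79 44
f 80 79 58
f 51 81 78
f 81 50 74
f 78 74 42
f 81 74 78
f 50 76 75
f 76 47 63
f 75 63 46
f 76 63 75
f 47 62 67
f 62 41 64
f 67 64 48
f 62 64 67
f 43 69 55
f 69 49 70
f 55 70 44
f 69 70 55
f 43 55 53
f 55 44 54
f 53 54 42
f 55 54 53
f 43 53 60
f 53 42 59
f 60 59 46
f 53 59 60
f 43 60 65
f 60 46 66
f 65 66 48
f 60 66 65
f 43 65 69
f 65 48 72
f 69 72 49
f 65 72 69
f 44 70 58
f 70 49 71
f 58 71 45
f 70 71 58
f 42 54 78
f 54 44 79
f 78 79 51
f 54 79 78
f 46 59 75
f 59 42 74
f 75 74 50
f 59 74 75
f 48 66 67
f 66 46 63
f 67 63 47
f 66 63 67
f 49 72 68
f 72 48 64
f 68 64 41
f 72 64 68



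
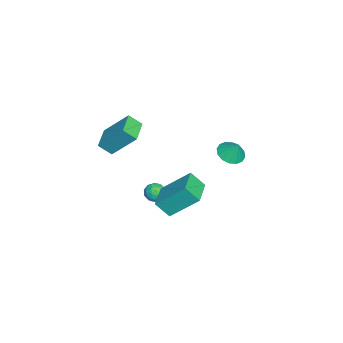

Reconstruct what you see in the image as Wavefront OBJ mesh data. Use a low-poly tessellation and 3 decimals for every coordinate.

v 1.512 -3.095 2.295
v 1.579 -3.788 2.911
v 1.712 -1.754 3.779
v 1.778 -2.447 4.396
v 2.902 -3.113 2.124
v 2.968 -3.806 2.741
v 3.101 -1.772 3.609
v 3.168 -2.465 4.225
v 1.799 -0.026 -1.979
v 1.762 -0.791 -1.149
v 1.75 1.519 -0.558
v 1.713 0.754 0.273
v 3.467 -0.034 -1.913
v 3.43 -0.799 -1.082
v 3.418 1.511 -0.491
v 3.381 0.746 0.339
v -0.987 -1.042 -3.575
v -0.606 -1.481 -3.28
v -1.374 -1.799 -4.2
v -0.993 -2.238 -3.905
v -1.491 -1.968 -3.581
v -1.252 -1.501 -3.195
v -0.728 -1.779 -4.285
v -0.489 -1.312 -3.899
v -0.446 -1.937 -3.718
v -0.918 -2.054 -3.284
v -1.062 -1.226 -4.196
v -1.534 -1.343 -3.762
v -0.762 -1.195 -3.373
v -1.218 -2.085 -4.107
v -1.511 -1.926 -3.917
v -1.287 -2.184 -3.743
v -1.142 -1.207 -3.323
v -0.918 -1.465 -3.15
v -1.438 -1.751 -3.327
v -1.062 -1.815 -4.33
v -0.838 -2.073 -4.157
v -0.693 -1.096 -3.737
v -0.469 -1.354 -3.563
v -0.542 -1.529 -4.153
v -0.444 -1.721 -3.457
v -0.672 -2.166 -3.824
v -0.516 -1.896 -4.047
v -0.376 -1.621 -3.821
v -0.721 -1.79 -3.202
v -0.949 -2.234 -3.569
v -1.242 -2.076 -3.379
v -1.101 -1.801 -3.152
v -0.628 -2.057 -3.459
v -1.031 -1.046 -3.911
v -1.259 -1.49 -4.278
v -0.879 -1.479 -4.328
v -0.738 -1.204 -4.101
v -1.308 -1.114 -3.656
v -1.536 -1.559 -4.023
v -1.604 -1.659 -3.659
v -1.464 -1.384 -3.433
v -1.352 -1.223 -4.021
v 1.468 2.796 1.938
v 2.175 2.448 1.88
v 1.752 3.224 2.842
v 2.22 2.81 1.695
v 2.063 3.168 1.575
v 1.746 3.426 1.552
v 1.356 3.516 1.632
v 0.995 3.412 1.795
v 0.761 3.144 1.996
v 0.716 2.782 2.181
v 0.873 2.424 2.301
v 1.189 2.165 2.324
v 1.58 2.076 2.243
v 1.941 2.18 2.081
f 2 4 1
f 5 2 1
f 1 4 3
f 3 5 1
f 2 8 4
f 6 2 5
f 6 8 2
f 4 8 3
f 7 5 3
f 3 8 7
f 7 6 5
f 8 6 7
f 10 12 9
f 13 10 9
f 9 12 11
f 11 13 9
f 10 16 12
f 14 10 13
f 14 16 10
f 12 16 11
f 15 13 11
f 11 16 15
f 15 14 13
f 16 14 15
f 17 54 33
f 54 28 57
f 33 57 22
f 54 57 33
f 17 33 29
f 33 22 34
f 29 34 18
f 33 34 29
f 17 29 38
f 29 18 39
f 38 39 24
f 29 39 38
f 17 38 50
f 38 24 53
f 50 53 27
f 38 53 50
f 17 50 54
f 50 27 58
f 54 58 28
f 50 58 54
f 18 34 45
f 34 22 48
f 45 48 26
f 34 48 45
f 22 57 35
f 57 28 56
f 35 56 21
f 57 56 35
f 28 58 55
f 58 27 51
f 55 51 19
f 58 51 55
f 27 53 52
f 53 24 40
f 52 40 23
f 53 40 52
f 24 39 44
f 39 18 41
f 44 41 25
f 39 41 44
f 20 46 32
f 46 26 47
f 32 47 21
f 46 47 32
f 20 32 30
f 32 21 31
f 30 31 19
f 32 31 30
f 20 30 37
f 30 19 36
f 37 36 23
f 30 36 37
f 20 37 42
f 37 23 43
f 42 43 25
f 37 43 42
f 20 42 46
f 42 25 49
f 46 49 26
f 42 49 46
f 21 47 35
f 47 26 48
f 35 48 22
f 47 48 35
f 19 31 55
f 31 21 56
f 55 56 28
f 31 56 55
f 23 36 52
f 36 19 51
f 52 51 27
f 36 51 52
f 25 43 44
f 43 23 40
f 44 40 24
f 43 40 44
f 26 49 45
f 49 25 41
f 45 41 18
f 49 41 45
f 60 59 62
f 60 62 61
f 62 59 63
f 62 63 61
f 63 59 64
f 63 64 61
f 64 59 65
f 64 65 61
f 65 59 66
f 65 66 61
f 66 59 67
f 66 67 61
f 67 59 68
f 67 68 61
f 68 59 69
f 68 69 61
f 69 59 70
f 69 70 61
f 70 59 71
f 70 71 61
f 71 59 72
f 71 72 61
f 72 59 60
f 72 60 61



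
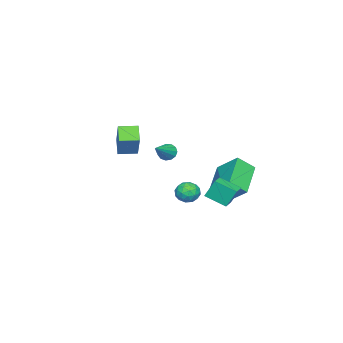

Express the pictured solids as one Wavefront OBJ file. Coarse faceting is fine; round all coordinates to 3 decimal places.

v -1.316 3.078 -1.937
v -1.512 3.567 -0.88
v -1.442 4.235 -2.494
v -1.638 4.723 -1.438
v -0.462 3.217 -1.842
v -0.658 3.705 -0.786
v -0.588 4.373 -2.4
v -0.784 4.862 -1.343
v -5.11 2.733 -2.44
v -4.855 4.023 -1.378
v -3.213 3.154 -3.406
v -2.959 4.445 -2.345
v -4.541 1.975 -1.655
v -4.287 3.266 -0.594
v -2.645 2.397 -2.622
v -2.39 3.687 -1.56
v -0.83 -2.014 0.997
v 0.317 -1.281 2.49
v -1.39 -1.138 0.997
v -0.244 -0.405 2.491
v -0.176 -1.595 0.289
v 0.97 -0.862 1.783
v -0.737 -0.719 0.29
v 0.41 0.014 1.783
v -2.808 1.686 -3.029
v -2.31 2.046 -2.643
v -2.27 0.674 -2.777
v -1.772 1.034 -2.391
v -2.455 0.991 -2.151
v -2.788 1.616 -2.307
v -1.792 1.104 -3.113
v -2.125 1.729 -3.269
v -1.682 1.687 -2.696
v -2.092 1.617 -2.101
v -2.488 1.103 -3.319
v -2.898 1.033 -2.724
v -2.606 1.955 -2.858
v -1.974 0.765 -2.562
v -2.375 0.739 -2.421
v -2.082 0.951 -2.194
v -2.887 1.702 -2.66
v -2.595 1.914 -2.434
v -2.68 1.293 -2.144
v -1.985 0.806 -2.986
v -1.693 1.018 -2.76
v -2.498 1.769 -3.226
v -2.205 1.981 -2.999
v -1.9 1.427 -3.276
v -1.945 1.956 -2.662
v -1.628 1.361 -2.514
v -1.64 1.401 -2.939
v -1.836 1.769 -3.03
v -2.186 1.914 -2.313
v -1.869 1.319 -2.165
v -2.271 1.294 -2.023
v -2.466 1.662 -2.115
v -1.817 1.703 -2.343
v -2.711 1.401 -3.255
v -2.394 0.806 -3.107
v -2.114 1.058 -3.305
v -2.309 1.426 -3.397
v -2.952 1.359 -2.906
v -2.635 0.764 -2.758
v -2.744 0.951 -2.39
v -2.94 1.319 -2.481
v -2.763 1.017 -3.077
v 2.101 2.446 2.052
v 2.363 2.489 1.594
v 3.419 2.454 2.808
v 2.309 2.768 1.686
v 2.188 2.944 1.894
v 2.04 2.963 2.153
v 1.911 2.817 2.38
v 1.842 2.553 2.502
v 1.856 2.256 2.482
v 1.947 2.019 2.325
v 2.087 1.917 2.082
v 2.231 1.983 1.829
v 2.334 2.197 1.647
f 2 4 1
f 5 2 1
f 1 4 3
f 3 5 1
f 2 8 4
f 6 2 5
f 6 8 2
f 4 8 3
f 7 5 3
f 3 8 7
f 7 6 5
f 8 6 7
f 10 12 9
f 13 10 9
f 9 12 11
f 11 13 9
f 10 16 12
f 14 10 13
f 14 16 10
f 12 16 11
f 15 13 11
f 11 16 15
f 15 14 13
f 16 14 15
f 18 20 17
f 21 18 17
f 17 20 19
f 19 21 17
f 18 24 20
f 22 18 21
f 22 24 18
f 20 24 19
f 23 21 19
f 19 24 23
f 23 22 21
f 24 22 23
f 25 62 41
f 62 36 65
f 41 65 30
f 62 65 41
f 25 41 37
f 41 30 42
f 37 42 26
f 41 42 37
f 25 37 46
f 37 26 47
f 46 47 32
f 37 47 46
f 25 46 58
f 46 32 61
f 58 61 35
f 46 61 58
f 25 58 62
f 58 35 66
f 62 66 36
f 58 66 62
f 26 42 53
f 42 30 56
f 53 56 34
f 42 56 53
f 30 65 43
f 65 36 64
f 43 64 29
f 65 64 43
f 36 66 63
f 66 35 59
f 63 59 27
f 66 59 63
f 35 61 60
f 61 32 48
f 60 48 31
f 61 48 60
f 32 47 52
f 47 26 49
f 52 49 33
f 47 49 52
f 28 54 40
f 54 34 55
f 40 55 29
f 54 55 40
f 28 40 38
f 40 29 39
f 38 39 27
f 40 39 38
f 28 38 45
f 38 27 44
f 45 44 31
f 38 44 45
f 28 45 50
f 45 31 51
f 50 51 33
f 45 51 50
f 28 50 54
f 50 33 57
f 54 57 34
f 50 57 54
f 29 55 43
f 55 34 56
f 43 56 30
f 55 56 43
f 27 39 63
f 39 29 64
f 63 64 36
f 39 64 63
f 31 44 60
f 44 27 59
f 60 59 35
f 44 59 60
f 33 51 52
f 51 31 48
f 52 48 32
f 51 48 52
f 34 57 53
f 57 33 49
f 53 49 26
f 57 49 53
f 68 67 70
f 68 70 69
f 70 67 71
f 70 71 69
f 71 67 72
f 71 72 69
f 72 67 73
f 72 73 69
f 73 67 74
f 73 74 69
f 74 67 75
f 74 75 69
f 75 67 76
f 75 76 69
f 76 67 77
f 76 77 69
f 77 67 78
f 77 78 69
f 78 67 79
f 78 79 69
f 79 67 68
f 79 68 69



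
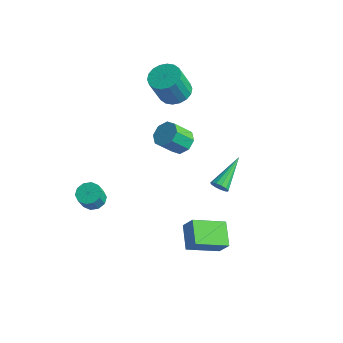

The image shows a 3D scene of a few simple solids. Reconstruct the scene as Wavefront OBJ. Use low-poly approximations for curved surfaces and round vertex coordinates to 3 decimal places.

v -1.874 -2.914 -2.529
v -1.391 -2.435 -2.363
v -1.244 -2.907 -1.426
v -1.726 -3.386 -1.591
v -1.776 -2.289 -2.229
v -1.629 -2.761 -1.292
v -2.198 -2.382 -2.21
v -2.051 -2.854 -1.272
v -2.496 -2.678 -2.312
v -2.349 -3.15 -1.375
v -2.557 -3.064 -2.497
v -2.409 -3.537 -1.56
v -2.356 -3.393 -2.694
v -2.209 -3.865 -1.757
v -1.971 -3.539 -2.828
v -1.824 -4.011 -1.891
v -1.549 -3.446 -2.848
v -1.402 -3.918 -1.91
v -1.251 -3.15 -2.745
v -1.104 -3.622 -1.808
v -1.191 -2.763 -2.56
v -1.043 -3.236 -1.623
v 1.764 2.626 -2.844
v 2.052 2.465 -2.417
v 1.356 4.514 -1.856
v 2.247 2.605 -2.604
v 2.289 2.751 -2.867
v 2.164 2.858 -3.123
v 1.912 2.892 -3.291
v 1.613 2.841 -3.316
v 1.362 2.721 -3.192
v 1.239 2.572 -2.958
v 1.282 2.439 -2.687
v 1.479 2.366 -2.467
v 1.766 2.376 -2.366
v 4.564 -0.264 -4.233
v 3.734 -1.845 -3.525
v 3.525 0.576 -3.573
v 2.696 -1.005 -2.866
v 5.164 -0.195 -3.374
v 4.335 -1.776 -2.667
v 4.126 0.645 -2.715
v 3.296 -0.936 -2.007
v -1.574 3.22 -1.63
v -0.91 3.446 -1.206
v -1.281 2.546 -0.145
v -1.946 2.32 -0.57
v -1.41 3.803 -1.078
v -1.781 2.903 -0.017
v -2.006 3.819 -1.273
v -2.377 2.918 -0.213
v -2.349 3.484 -1.678
v -2.721 2.583 -0.617
v -2.239 2.994 -2.055
v -2.61 2.094 -0.994
v -1.739 2.637 -2.183
v -2.11 1.737 -1.122
v -1.143 2.622 -1.987
v -1.514 1.721 -0.927
v -0.799 2.957 -1.583
v -1.171 2.056 -0.522
v -2.259 3.412 2.07
v -1.613 4.011 2.366
v -1.695 3.268 4.047
v -2.341 2.668 3.75
v -1.966 4.214 2.439
v -2.049 3.47 4.12
v -2.378 4.257 2.438
v -2.46 3.514 4.119
v -2.766 4.134 2.364
v -2.848 3.39 4.045
v -3.053 3.867 2.232
v -3.136 3.123 3.913
v -3.184 3.51 2.067
v -3.266 2.766 3.748
v -3.13 3.134 1.904
v -3.213 2.39 3.585
v -2.905 2.812 1.773
v -2.987 2.069 3.454
v -2.551 2.61 1.7
v -2.634 1.866 3.381
v -2.14 2.566 1.701
v -2.222 1.823 3.382
v -1.752 2.69 1.775
v -1.834 1.946 3.456
v -1.464 2.957 1.907
v -1.547 2.213 3.588
v -1.334 3.314 2.072
v -1.416 2.57 3.753
v -1.387 3.69 2.235
v -1.47 2.946 3.916
f 2 1 5
f 2 5 3
f 3 5 6
f 3 6 4
f 5 1 7
f 5 7 6
f 6 7 8
f 6 8 4
f 7 1 9
f 7 9 8
f 8 9 10
f 8 10 4
f 9 1 11
f 9 11 10
f 10 11 12
f 10 12 4
f 11 1 13
f 11 13 12
f 12 13 14
f 12 14 4
f 13 1 15
f 13 15 14
f 14 15 16
f 14 16 4
f 15 1 17
f 15 17 16
f 16 17 18
f 16 18 4
f 17 1 19
f 17 19 18
f 18 19 20
f 18 20 4
f 19 1 21
f 19 21 20
f 20 21 22
f 20 22 4
f 21 1 2
f 21 2 22
f 22 2 3
f 22 3 4
f 24 23 26
f 24 26 25
f 26 23 27
f 26 27 25
f 27 23 28
f 27 28 25
f 28 23 29
f 28 29 25
f 29 23 30
f 29 30 25
f 30 23 31
f 30 31 25
f 31 23 32
f 31 32 25
f 32 23 33
f 32 33 25
f 33 23 34
f 33 34 25
f 34 23 35
f 34 35 25
f 35 23 24
f 35 24 25
f 37 39 36
f 40 37 36
f 36 39 38
f 38 40 36
f 37 43 39
f 41 37 40
f 41 43 37
f 39 43 38
f 42 40 38
f 38 43 42
f 42 41 40
f 43 41 42
f 45 44 48
f 45 48 46
f 46 48 49
f 46 49 47
f 48 44 50
f 48 50 49
f 49 50 51
f 49 51 47
f 50 44 52
f 50 52 51
f 51 52 53
f 51 53 47
f 52 44 54
f 52 54 53
f 53 54 55
f 53 55 47
f 54 44 56
f 54 56 55
f 55 56 57
f 55 57 47
f 56 44 58
f 56 58 57
f 57 58 59
f 57 59 47
f 58 44 60
f 58 60 59
f 59 60 61
f 59 61 47
f 60 44 45
f 60 45 61
f 61 45 46
f 61 46 47
f 63 62 66
f 63 66 64
f 64 66 67
f 64 67 65
f 66 62 68
f 66 68 67
f 67 68 69
f 67 69 65
f 68 62 70
f 68 70 69
f 69 70 71
f 69 71 65
f 70 62 72
f 70 72 71
f 71 72 73
f 71 73 65
f 72 62 74
f 72 74 73
f 73 74 75
f 73 75 65
f 74 62 76
f 74 76 75
f 75 76 77
f 75 77 65
f 76 62 78
f 76 78 77
f 77 78 79
f 77 79 65
f 78 62 80
f 78 80 79
f 79 80 81
f 79 81 65
f 80 62 82
f 80 82 81
f 81 82 83
f 81 83 65
f 82 62 84
f 82 84 83
f 83 84 85
f 83 85 65
f 84 62 86
f 84 86 85
f 85 86 87
f 85 87 65
f 86 62 88
f 86 88 87
f 87 88 89
f 87 89 65
f 88 62 90
f 88 90 89
f 89 90 91
f 89 91 65
f 90 62 63
f 90 63 91
f 91 63 64
f 91 64 65



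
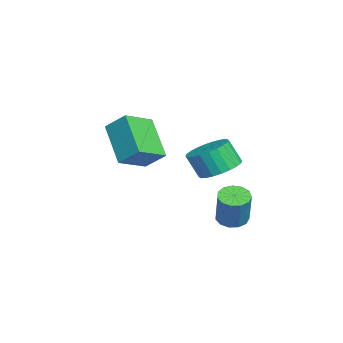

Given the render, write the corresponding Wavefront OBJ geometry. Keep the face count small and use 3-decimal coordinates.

v 1.927 0.657 -0.211
v 2.789 0.697 -0.042
v 2.616 0.202 0.959
v 1.753 0.163 0.791
v 2.682 0.997 0.088
v 2.509 0.502 1.089
v 2.459 1.244 0.172
v 2.286 0.749 1.173
v 2.156 1.403 0.198
v 1.983 0.908 1.199
v 1.817 1.448 0.161
v 1.644 0.953 1.162
v 1.496 1.372 0.068
v 1.323 0.877 1.069
v 1.239 1.188 -0.067
v 1.066 0.693 0.934
v 1.088 0.923 -0.224
v 0.915 0.428 0.777
v 1.064 0.618 -0.379
v 0.891 0.123 0.622
v 1.171 0.318 -0.509
v 0.998 -0.177 0.492
v 1.394 0.071 -0.593
v 1.221 -0.424 0.408
v 1.697 -0.088 -0.619
v 1.524 -0.583 0.382
v 2.036 -0.133 -0.582
v 1.863 -0.628 0.419
v 2.357 -0.057 -0.489
v 2.184 -0.552 0.512
v 2.614 0.127 -0.354
v 2.441 -0.368 0.647
v 2.765 0.392 -0.197
v 2.592 -0.103 0.804
v 3.587 1.081 -1.905
v 4.116 1.308 -2.137
v 4.701 1.365 -0.746
v 4.173 1.139 -0.515
v 3.915 1.584 -2.064
v 4.5 1.641 -0.673
v 3.609 1.7 -1.94
v 4.194 1.757 -0.549
v 3.297 1.62 -1.805
v 3.882 1.677 -0.415
v 3.077 1.369 -1.703
v 3.662 1.426 -0.312
v 3.019 1.026 -1.664
v 3.604 1.084 -0.273
v 3.142 0.701 -1.702
v 3.727 0.759 -0.311
v 3.406 0.497 -1.805
v 3.991 0.555 -0.414
v 3.728 0.478 -1.939
v 4.313 0.536 -0.549
v 4.005 0.651 -2.063
v 4.59 0.708 -0.672
v 4.15 0.96 -2.137
v 4.735 1.018 -0.746
v -1.469 -2.738 0.285
v -0.542 -3.72 0.893
v -1.119 -1.948 1.028
v -0.193 -2.929 1.636
v -0.027 -2.171 -0.996
v 0.899 -3.152 -0.388
v 0.322 -1.38 -0.253
v 1.249 -2.362 0.355
f 2 1 5
f 2 5 3
f 3 5 6
f 3 6 4
f 5 1 7
f 5 7 6
f 6 7 8
f 6 8 4
f 7 1 9
f 7 9 8
f 8 9 10
f 8 10 4
f 9 1 11
f 9 11 10
f 10 11 12
f 10 12 4
f 11 1 13
f 11 13 12
f 12 13 14
f 12 14 4
f 13 1 15
f 13 15 14
f 14 15 16
f 14 16 4
f 15 1 17
f 15 17 16
f 16 17 18
f 16 18 4
f 17 1 19
f 17 19 18
f 18 19 20
f 18 20 4
f 19 1 21
f 19 21 20
f 20 21 22
f 20 22 4
f 21 1 23
f 21 23 22
f 22 23 24
f 22 24 4
f 23 1 25
f 23 25 24
f 24 25 26
f 24 26 4
f 25 1 27
f 25 27 26
f 26 27 28
f 26 28 4
f 27 1 29
f 27 29 28
f 28 29 30
f 28 30 4
f 29 1 31
f 29 31 30
f 30 31 32
f 30 32 4
f 31 1 33
f 31 33 32
f 32 33 34
f 32 34 4
f 33 1 2
f 33 2 34
f 34 2 3
f 34 3 4
f 36 35 39
f 36 39 37
f 37 39 40
f 37 40 38
f 39 35 41
f 39 41 40
f 40 41 42
f 40 42 38
f 41 35 43
f 41 43 42
f 42 43 44
f 42 44 38
f 43 35 45
f 43 45 44
f 44 45 46
f 44 46 38
f 45 35 47
f 45 47 46
f 46 47 48
f 46 48 38
f 47 35 49
f 47 49 48
f 48 49 50
f 48 50 38
f 49 35 51
f 49 51 50
f 50 51 52
f 50 52 38
f 51 35 53
f 51 53 52
f 52 53 54
f 52 54 38
f 53 35 55
f 53 55 54
f 54 55 56
f 54 56 38
f 55 35 57
f 55 57 56
f 56 57 58
f 56 58 38
f 57 35 36
f 57 36 58
f 58 36 37
f 58 37 38
f 60 62 59
f 63 60 59
f 59 62 61
f 61 63 59
f 60 66 62
f 64 60 63
f 64 66 60
f 62 66 61
f 65 63 61
f 61 66 65
f 65 64 63
f 66 64 65



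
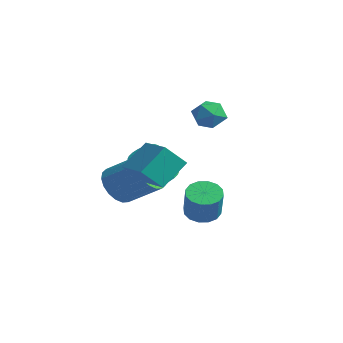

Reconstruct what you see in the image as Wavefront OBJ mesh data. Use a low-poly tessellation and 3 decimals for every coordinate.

v 0.838 1.289 -1.831
v 1.546 1.108 -2.245
v 2.27 0.69 -0.822
v 1.562 0.871 -0.409
v 1.582 1.528 -2.14
v 2.306 1.111 -0.717
v 1.418 1.884 -1.952
v 2.142 1.467 -0.529
v 1.098 2.081 -1.731
v 1.823 1.664 -0.309
v 0.709 2.065 -1.538
v 1.434 1.648 -0.115
v 0.355 1.842 -1.423
v 1.079 1.424 -0.001
v 0.13 1.47 -1.418
v 0.854 1.052 0.005
v 0.094 1.049 -1.523
v 0.818 0.632 -0.1
v 0.258 0.693 -1.711
v 0.982 0.276 -0.288
v 0.577 0.496 -1.931
v 1.302 0.079 -0.509
v 0.966 0.512 -2.125
v 1.691 0.095 -0.702
v 1.321 0.736 -2.239
v 2.045 0.318 -0.817
v -1.426 -1.659 -0.368
v -0.813 -2.506 -0.464
v 0.539 -1.648 0.613
v -0.074 -0.801 0.708
v -0.687 -2.245 -0.83
v 0.665 -1.386 0.247
v -0.707 -1.867 -1.105
v 0.645 -1.009 -0.028
v -0.87 -1.449 -1.234
v 0.482 -0.591 -0.157
v -1.143 -1.072 -1.192
v 0.209 -0.214 -0.115
v -1.472 -0.811 -0.986
v -0.12 0.047 0.091
v -1.792 -0.718 -0.658
v -0.44 0.14 0.419
v -2.039 -0.812 -0.273
v -0.687 0.046 0.804
v -2.165 -1.074 0.093
v -0.813 -0.215 1.17
v -2.145 -1.451 0.368
v -0.793 -0.593 1.445
v -1.982 -1.869 0.497
v -0.63 -1.011 1.574
v -1.709 -2.246 0.455
v -0.357 -1.388 1.532
v -1.38 -2.507 0.249
v -0.028 -1.649 1.326
v -1.06 -2.6 -0.079
v 0.292 -1.742 0.998
v -2.047 1.209 -0.706
v -1.372 1.529 -0.391
v -1.699 0.671 1.181
v -2.373 0.351 0.866
v -1.586 1.749 -0.316
v -1.913 0.891 1.256
v -1.87 1.887 -0.299
v -2.197 1.029 1.272
v -2.181 1.921 -0.345
v -2.508 1.064 1.227
v -2.471 1.847 -0.446
v -2.798 0.99 1.126
v -2.697 1.676 -0.586
v -3.024 0.819 0.986
v -2.824 1.434 -0.745
v -3.15 0.577 0.827
v -2.832 1.158 -0.897
v -3.159 0.3 0.675
v -2.721 0.889 -1.021
v -3.048 0.031 0.551
v -2.507 0.669 -1.096
v -2.834 -0.189 0.476
v -2.223 0.531 -1.112
v -2.55 -0.327 0.459
v -1.912 0.496 -1.067
v -2.239 -0.361 0.505
v -1.622 0.57 -0.966
v -1.949 -0.287 0.606
v -1.396 0.741 -0.826
v -1.723 -0.116 0.746
v -1.27 0.983 -0.667
v -1.596 0.126 0.905
v -1.261 1.26 -0.515
v -1.588 0.402 1.057
v -1.755 4.258 2.98
v -1.259 3.767 3.555
v -1.961 3.073 2.145
v -1.465 2.582 2.72
v -2.276 2.89 2.973
v -2.149 3.622 3.488
v -1.071 3.218 2.212
v -0.944 3.95 2.727
v -0.836 3.124 3.08
v -1.581 2.922 3.55
v -1.639 3.918 2.15
v -2.384 3.716 2.62
v 0.794 -2.857 1.72
v 0.752 -1.614 2.849
v 1.075 -1.937 0.717
v 1.033 -0.694 1.846
v 2.527 -3.066 2.014
v 2.485 -1.823 3.143
v 2.808 -2.146 1.011
v 2.766 -0.903 2.14
f 2 1 5
f 2 5 3
f 3 5 6
f 3 6 4
f 5 1 7
f 5 7 6
f 6 7 8
f 6 8 4
f 7 1 9
f 7 9 8
f 8 9 10
f 8 10 4
f 9 1 11
f 9 11 10
f 10 11 12
f 10 12 4
f 11 1 13
f 11 13 12
f 12 13 14
f 12 14 4
f 13 1 15
f 13 15 14
f 14 15 16
f 14 16 4
f 15 1 17
f 15 17 16
f 16 17 18
f 16 18 4
f 17 1 19
f 17 19 18
f 18 19 20
f 18 20 4
f 19 1 21
f 19 21 20
f 20 21 22
f 20 22 4
f 21 1 23
f 21 23 22
f 22 23 24
f 22 24 4
f 23 1 25
f 23 25 24
f 24 25 26
f 24 26 4
f 25 1 2
f 25 2 26
f 26 2 3
f 26 3 4
f 28 27 31
f 28 31 29
f 29 31 32
f 29 32 30
f 31 27 33
f 31 33 32
f 32 33 34
f 32 34 30
f 33 27 35
f 33 35 34
f 34 35 36
f 34 36 30
f 35 27 37
f 35 37 36
f 36 37 38
f 36 38 30
f 37 27 39
f 37 39 38
f 38 39 40
f 38 40 30
f 39 27 41
f 39 41 40
f 40 41 42
f 40 42 30
f 41 27 43
f 41 43 42
f 42 43 44
f 42 44 30
f 43 27 45
f 43 45 44
f 44 45 46
f 44 46 30
f 45 27 47
f 45 47 46
f 46 47 48
f 46 48 30
f 47 27 49
f 47 49 48
f 48 49 50
f 48 50 30
f 49 27 51
f 49 51 50
f 50 51 52
f 50 52 30
f 51 27 53
f 51 53 52
f 52 53 54
f 52 54 30
f 53 27 55
f 53 55 54
f 54 55 56
f 54 56 30
f 55 27 28
f 55 28 56
f 56 28 29
f 56 29 30
f 58 57 61
f 58 61 59
f 59 61 62
f 59 62 60
f 61 57 63
f 61 63 62
f 62 63 64
f 62 64 60
f 63 57 65
f 63 65 64
f 64 65 66
f 64 66 60
f 65 57 67
f 65 67 66
f 66 67 68
f 66 68 60
f 67 57 69
f 67 69 68
f 68 69 70
f 68 70 60
f 69 57 71
f 69 71 70
f 70 71 72
f 70 72 60
f 71 57 73
f 71 73 72
f 72 73 74
f 72 74 60
f 73 57 75
f 73 75 74
f 74 75 76
f 74 76 60
f 75 57 77
f 75 77 76
f 76 77 78
f 76 78 60
f 77 57 79
f 77 79 78
f 78 79 80
f 78 80 60
f 79 57 81
f 79 81 80
f 80 81 82
f 80 82 60
f 81 57 83
f 81 83 82
f 82 83 84
f 82 84 60
f 83 57 85
f 83 85 84
f 84 85 86
f 84 86 60
f 85 57 87
f 85 87 86
f 86 87 88
f 86 88 60
f 87 57 89
f 87 89 88
f 88 89 90
f 88 90 60
f 89 57 58
f 89 58 90
f 90 58 59
f 90 59 60
f 91 102 96
f 91 96 92
f 91 92 98
f 91 98 101
f 91 101 102
f 92 96 100
f 96 102 95
f 102 101 93
f 101 98 97
f 98 92 99
f 94 100 95
f 94 95 93
f 94 93 97
f 94 97 99
f 94 99 100
f 95 100 96
f 93 95 102
f 97 93 101
f 99 97 98
f 100 99 92
f 104 106 103
f 107 104 103
f 103 106 105
f 105 107 103
f 104 110 106
f 108 104 107
f 108 110 104
f 106 110 105
f 109 107 105
f 105 110 109
f 109 108 107
f 110 108 109



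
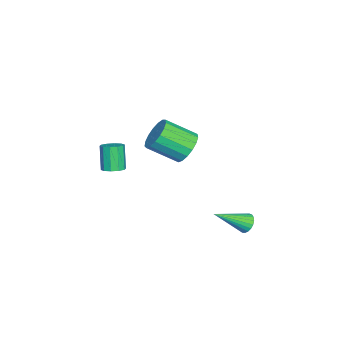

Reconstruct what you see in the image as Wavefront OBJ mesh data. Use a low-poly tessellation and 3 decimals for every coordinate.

v 0.385 0.975 2.681
v 1.145 1.399 3.111
v 1.434 -0.132 4.109
v 0.675 -0.555 3.679
v 0.786 1.51 3.384
v 1.076 -0.021 4.382
v 0.336 1.498 3.497
v 0.625 -0.033 4.495
v -0.103 1.366 3.422
v 0.186 -0.164 4.42
v -0.43 1.145 3.178
v -0.141 -0.385 4.176
v -0.57 0.885 2.82
v -0.281 -0.645 3.818
v -0.492 0.646 2.43
v -0.202 -0.885 3.428
v -0.212 0.482 2.097
v 0.077 -1.049 3.096
v 0.204 0.431 1.899
v 0.494 -1.1 2.897
v 0.662 0.505 1.879
v 0.952 -1.026 2.877
v 1.057 0.686 2.043
v 1.346 -0.844 3.041
v 1.298 0.934 2.354
v 1.587 -0.596 3.352
v 1.329 1.191 2.739
v 1.618 -0.339 3.737
v 0.831 4.069 -2.098
v 1.318 4.097 -2.448
v 1.689 2.591 -1.022
v 1.374 4.261 -2.267
v 1.336 4.391 -2.058
v 1.21 4.466 -1.856
v 1.019 4.472 -1.695
v 0.796 4.408 -1.605
v 0.578 4.286 -1.599
v 0.405 4.126 -1.68
v 0.305 3.957 -1.834
v 0.296 3.807 -2.033
v 0.379 3.702 -2.243
v 0.541 3.661 -2.428
v 0.753 3.69 -2.557
v 0.979 3.785 -2.606
v 1.178 3.929 -2.567
v -0.427 -3 -0.088
v 0.078 -3.34 0.077
v -0.509 -3.54 1.454
v -1.013 -3.2 1.288
v 0.15 -2.967 0.162
v -0.436 -3.167 1.539
v 0.003 -2.607 0.152
v -0.584 -2.806 1.529
v -0.309 -2.397 0.049
v -0.895 -2.597 1.426
v -0.665 -2.417 -0.106
v -1.252 -2.617 1.271
v -0.931 -2.66 -0.254
v -1.518 -2.86 1.123
v -1.004 -3.033 -0.339
v -1.59 -3.233 1.038
v -0.856 -3.394 -0.329
v -1.443 -3.593 1.048
v -0.545 -3.603 -0.226
v -1.131 -3.803 1.151
v -0.188 -3.583 -0.071
v -0.775 -3.783 1.306
f 2 1 5
f 2 5 3
f 3 5 6
f 3 6 4
f 5 1 7
f 5 7 6
f 6 7 8
f 6 8 4
f 7 1 9
f 7 9 8
f 8 9 10
f 8 10 4
f 9 1 11
f 9 11 10
f 10 11 12
f 10 12 4
f 11 1 13
f 11 13 12
f 12 13 14
f 12 14 4
f 13 1 15
f 13 15 14
f 14 15 16
f 14 16 4
f 15 1 17
f 15 17 16
f 16 17 18
f 16 18 4
f 17 1 19
f 17 19 18
f 18 19 20
f 18 20 4
f 19 1 21
f 19 21 20
f 20 21 22
f 20 22 4
f 21 1 23
f 21 23 22
f 22 23 24
f 22 24 4
f 23 1 25
f 23 25 24
f 24 25 26
f 24 26 4
f 25 1 27
f 25 27 26
f 26 27 28
f 26 28 4
f 27 1 2
f 27 2 28
f 28 2 3
f 28 3 4
f 30 29 32
f 30 32 31
f 32 29 33
f 32 33 31
f 33 29 34
f 33 34 31
f 34 29 35
f 34 35 31
f 35 29 36
f 35 36 31
f 36 29 37
f 36 37 31
f 37 29 38
f 37 38 31
f 38 29 39
f 38 39 31
f 39 29 40
f 39 40 31
f 40 29 41
f 40 41 31
f 41 29 42
f 41 42 31
f 42 29 43
f 42 43 31
f 43 29 44
f 43 44 31
f 44 29 45
f 44 45 31
f 45 29 30
f 45 30 31
f 47 46 50
f 47 50 48
f 48 50 51
f 48 51 49
f 50 46 52
f 50 52 51
f 51 52 53
f 51 53 49
f 52 46 54
f 52 54 53
f 53 54 55
f 53 55 49
f 54 46 56
f 54 56 55
f 55 56 57
f 55 57 49
f 56 46 58
f 56 58 57
f 57 58 59
f 57 59 49
f 58 46 60
f 58 60 59
f 59 60 61
f 59 61 49
f 60 46 62
f 60 62 61
f 61 62 63
f 61 63 49
f 62 46 64
f 62 64 63
f 63 64 65
f 63 65 49
f 64 46 66
f 64 66 65
f 65 66 67
f 65 67 49
f 66 46 47
f 66 47 67
f 67 47 48
f 67 48 49

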